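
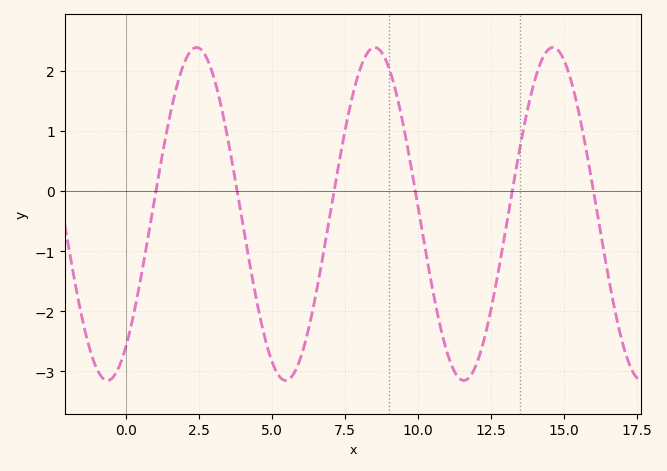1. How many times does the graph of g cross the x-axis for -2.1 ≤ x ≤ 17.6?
6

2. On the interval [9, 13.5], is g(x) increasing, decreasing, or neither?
neither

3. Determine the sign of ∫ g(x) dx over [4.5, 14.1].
negative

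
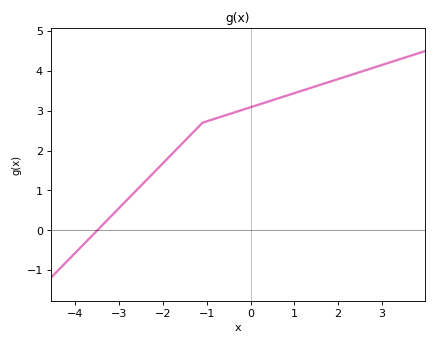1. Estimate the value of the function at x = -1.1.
2.7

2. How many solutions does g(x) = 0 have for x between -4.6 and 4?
1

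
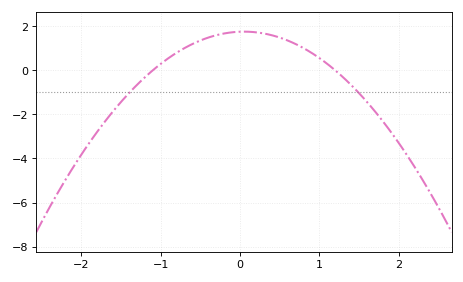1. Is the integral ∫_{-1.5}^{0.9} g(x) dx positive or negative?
positive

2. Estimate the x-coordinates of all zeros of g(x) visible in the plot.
-1.1, 1.2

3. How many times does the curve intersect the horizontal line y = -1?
2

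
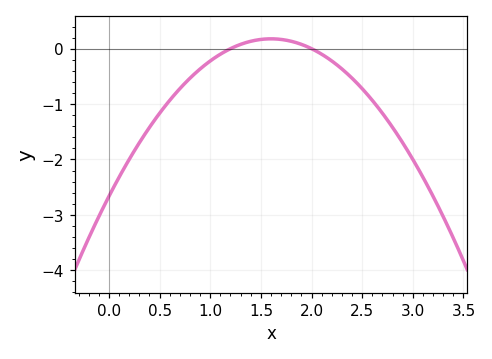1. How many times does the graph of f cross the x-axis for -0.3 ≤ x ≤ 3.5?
2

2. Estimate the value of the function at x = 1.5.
0.167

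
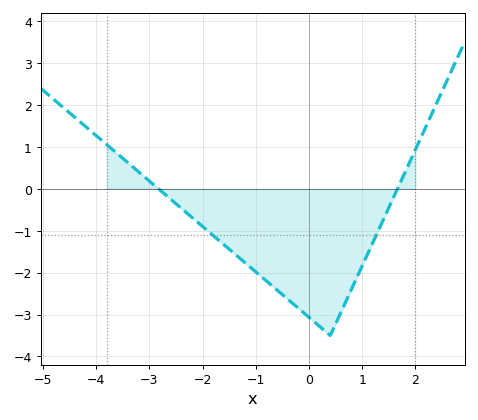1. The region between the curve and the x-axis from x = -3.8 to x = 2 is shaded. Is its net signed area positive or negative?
negative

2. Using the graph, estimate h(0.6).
-2.9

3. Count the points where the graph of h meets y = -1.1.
2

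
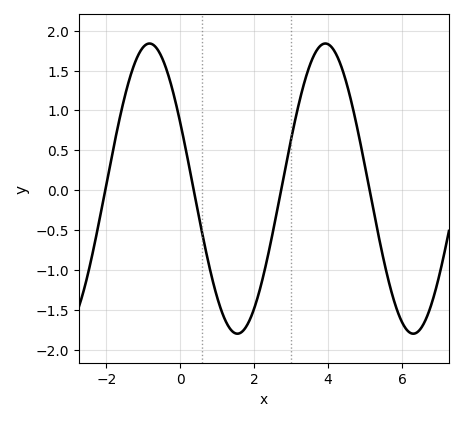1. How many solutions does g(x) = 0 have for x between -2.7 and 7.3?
4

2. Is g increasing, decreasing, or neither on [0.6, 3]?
neither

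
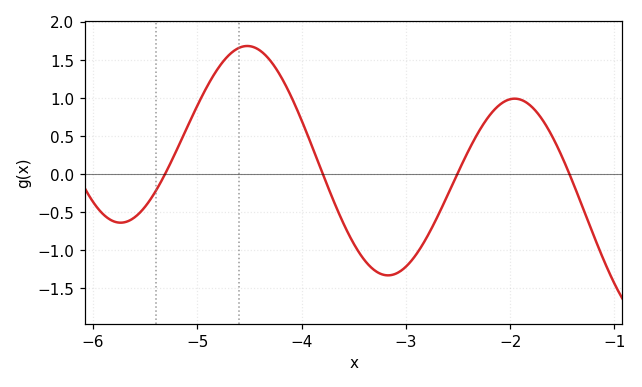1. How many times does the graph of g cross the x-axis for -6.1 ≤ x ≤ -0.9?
4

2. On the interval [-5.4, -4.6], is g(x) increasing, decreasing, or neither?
increasing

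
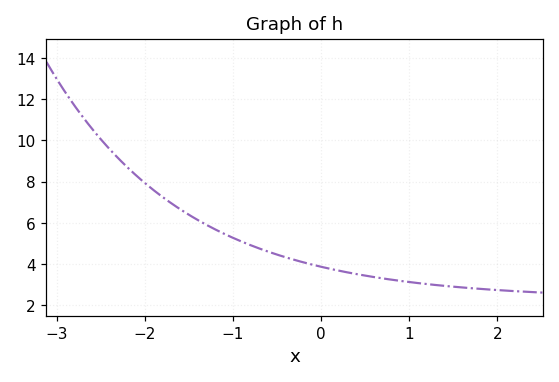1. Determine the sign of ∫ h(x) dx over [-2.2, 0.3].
positive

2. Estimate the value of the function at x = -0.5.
4.45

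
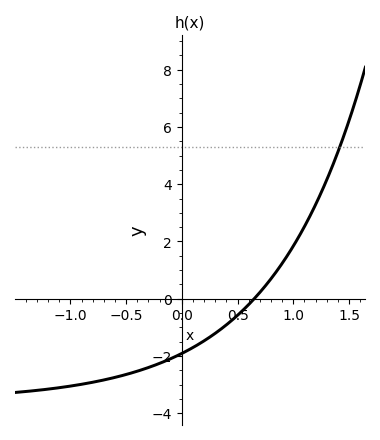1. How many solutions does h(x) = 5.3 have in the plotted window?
1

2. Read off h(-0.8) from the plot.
-2.92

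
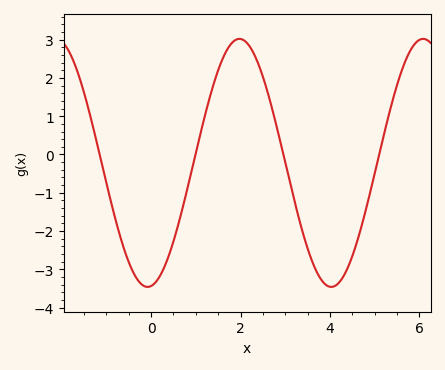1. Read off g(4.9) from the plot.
-1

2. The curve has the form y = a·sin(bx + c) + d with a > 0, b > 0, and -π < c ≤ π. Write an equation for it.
y = 3.24sin(1.5x - 1.5) - 0.22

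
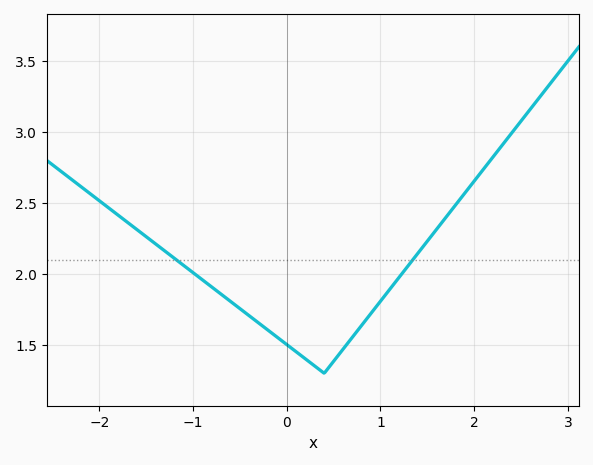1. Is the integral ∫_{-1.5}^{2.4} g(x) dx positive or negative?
positive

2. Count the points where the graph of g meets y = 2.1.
2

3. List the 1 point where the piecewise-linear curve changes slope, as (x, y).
(0.4, 1.3)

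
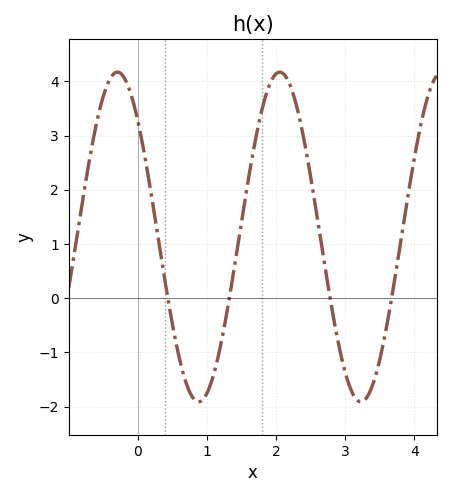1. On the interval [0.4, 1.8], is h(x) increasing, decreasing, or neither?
neither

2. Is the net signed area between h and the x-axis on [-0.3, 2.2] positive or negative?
positive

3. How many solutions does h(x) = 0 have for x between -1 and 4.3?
4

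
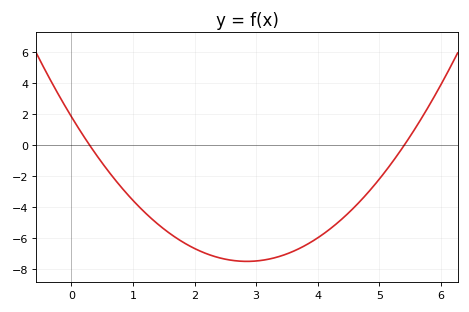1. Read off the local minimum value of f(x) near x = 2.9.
-7.48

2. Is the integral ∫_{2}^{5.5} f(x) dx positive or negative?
negative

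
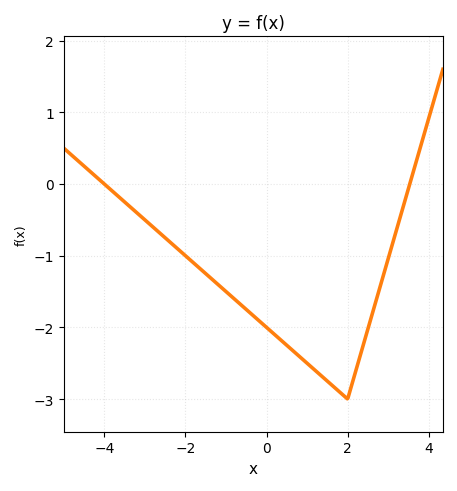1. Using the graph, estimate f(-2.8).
-0.6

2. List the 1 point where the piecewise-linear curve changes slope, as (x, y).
(2, -3)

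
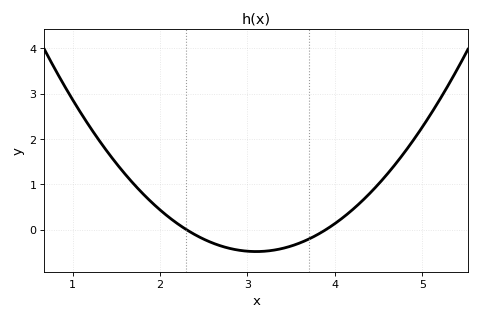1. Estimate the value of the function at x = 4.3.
0.608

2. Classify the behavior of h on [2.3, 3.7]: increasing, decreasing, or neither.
neither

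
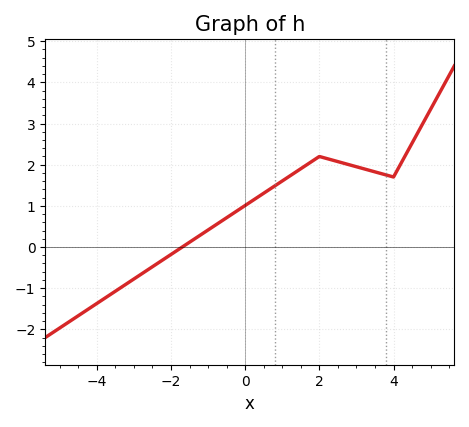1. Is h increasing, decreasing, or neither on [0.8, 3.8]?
neither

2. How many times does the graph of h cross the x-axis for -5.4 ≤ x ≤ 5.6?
1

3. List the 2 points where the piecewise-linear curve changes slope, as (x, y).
(2, 2.2); (4, 1.7)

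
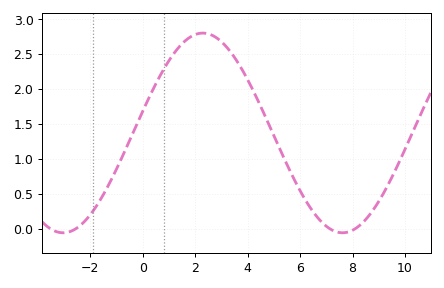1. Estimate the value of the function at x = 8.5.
0.15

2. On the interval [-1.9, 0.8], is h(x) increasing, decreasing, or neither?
increasing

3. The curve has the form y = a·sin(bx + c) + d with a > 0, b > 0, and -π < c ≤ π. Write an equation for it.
y = 1.43sin(0.59x + 0.22) + 1.37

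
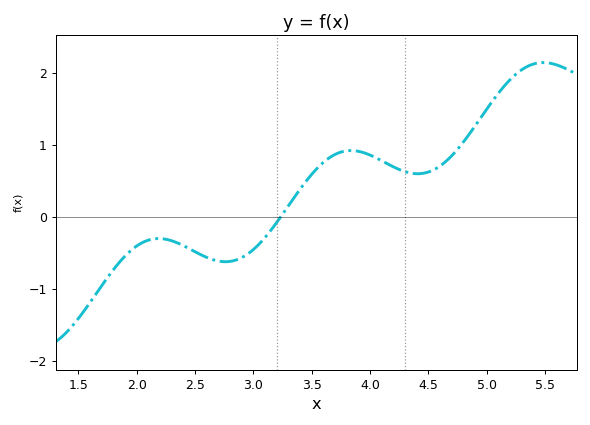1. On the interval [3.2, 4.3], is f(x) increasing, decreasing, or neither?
neither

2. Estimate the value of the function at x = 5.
1.49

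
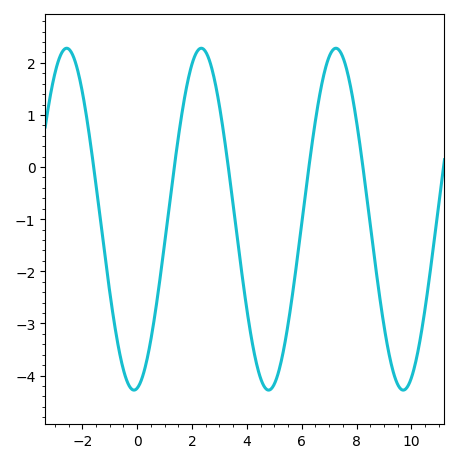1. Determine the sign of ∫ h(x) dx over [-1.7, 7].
negative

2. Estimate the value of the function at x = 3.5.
-0.73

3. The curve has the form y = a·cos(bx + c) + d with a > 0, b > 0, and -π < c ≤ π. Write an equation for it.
y = 3.28cos(1.28x - 2.99) - 1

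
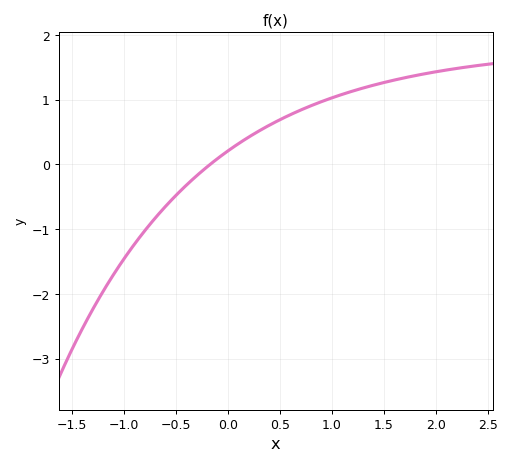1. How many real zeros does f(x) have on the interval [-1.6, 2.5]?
1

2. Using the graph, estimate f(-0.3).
-0.2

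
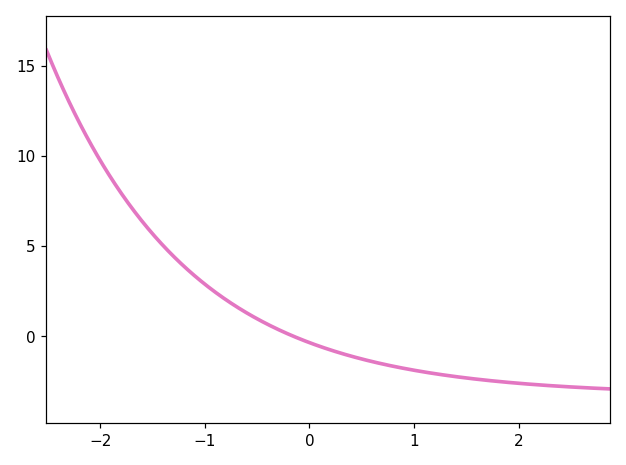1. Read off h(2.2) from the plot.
-2.68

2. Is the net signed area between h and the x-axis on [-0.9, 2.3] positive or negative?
negative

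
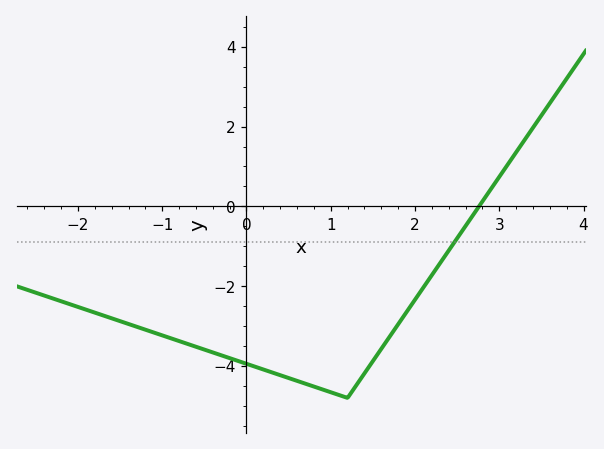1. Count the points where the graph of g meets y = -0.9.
1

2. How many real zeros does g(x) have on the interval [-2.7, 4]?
1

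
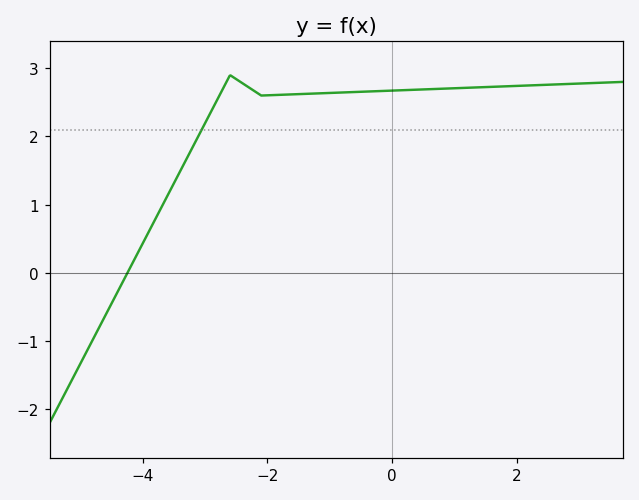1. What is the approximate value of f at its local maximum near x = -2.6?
2.9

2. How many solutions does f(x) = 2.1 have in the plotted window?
1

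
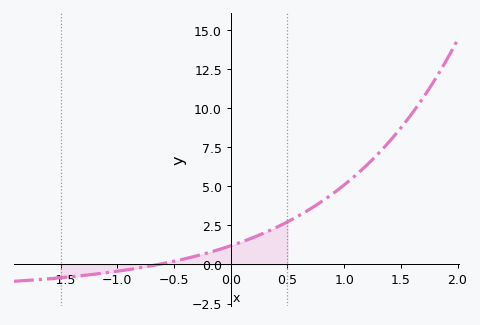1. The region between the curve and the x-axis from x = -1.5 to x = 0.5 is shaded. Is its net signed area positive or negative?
positive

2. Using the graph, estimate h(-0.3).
0.554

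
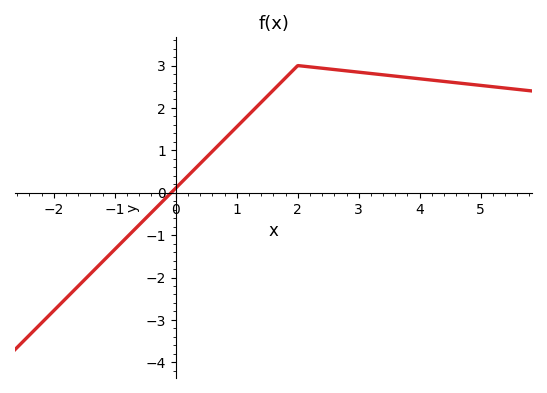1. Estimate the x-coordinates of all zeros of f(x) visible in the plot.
0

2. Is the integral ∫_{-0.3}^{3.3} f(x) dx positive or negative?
positive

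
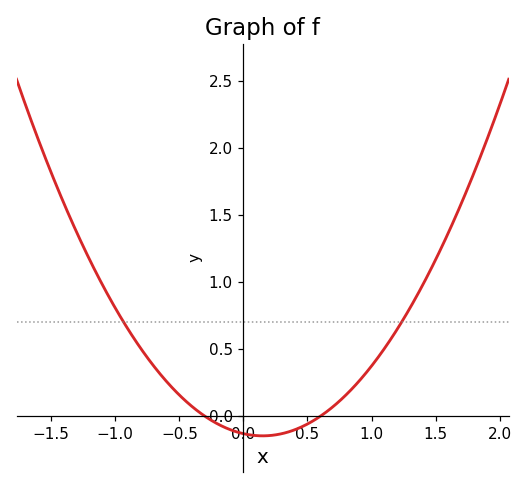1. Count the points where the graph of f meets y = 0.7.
2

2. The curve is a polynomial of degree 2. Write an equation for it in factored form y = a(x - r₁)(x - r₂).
y = 0.72(x + 0.3)(x - 0.6)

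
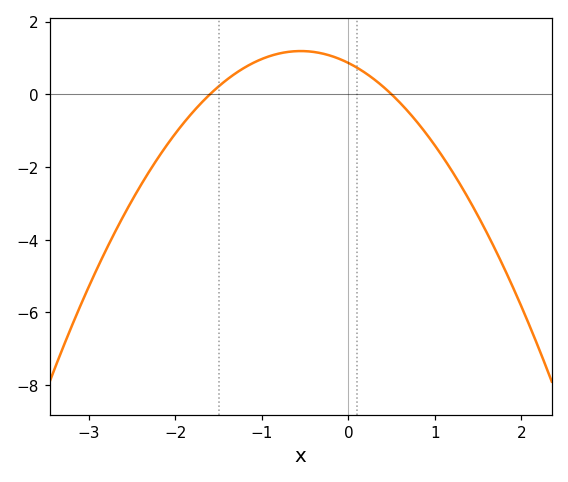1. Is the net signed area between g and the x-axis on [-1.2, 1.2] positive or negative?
positive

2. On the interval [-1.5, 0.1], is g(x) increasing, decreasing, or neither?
neither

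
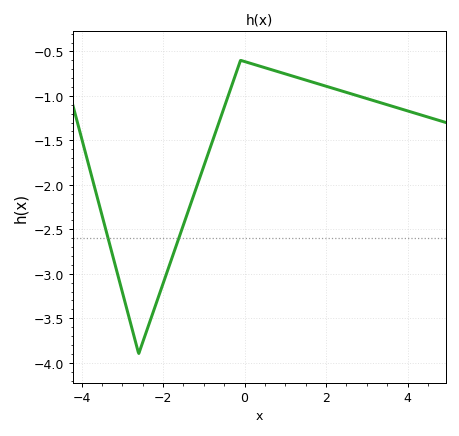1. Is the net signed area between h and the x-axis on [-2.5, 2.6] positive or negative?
negative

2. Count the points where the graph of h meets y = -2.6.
2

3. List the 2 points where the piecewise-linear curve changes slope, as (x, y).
(-2.6, -3.9); (-0.1, -0.6)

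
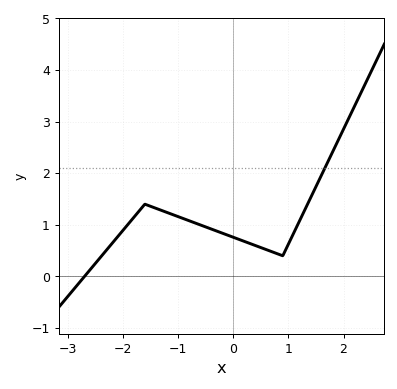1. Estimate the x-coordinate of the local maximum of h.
-1.6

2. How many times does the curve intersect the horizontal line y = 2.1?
1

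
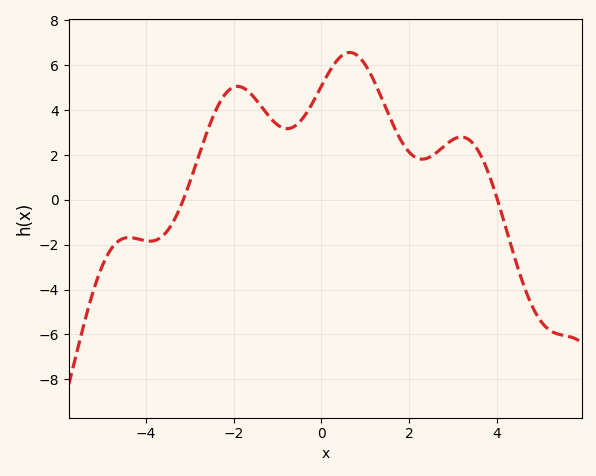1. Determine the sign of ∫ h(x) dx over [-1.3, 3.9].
positive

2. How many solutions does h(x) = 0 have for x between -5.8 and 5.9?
2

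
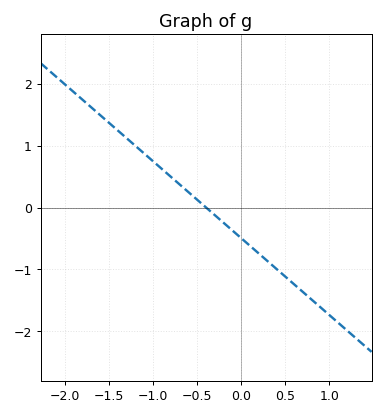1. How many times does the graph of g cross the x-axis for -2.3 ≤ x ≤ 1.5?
1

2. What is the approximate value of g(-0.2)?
-0.2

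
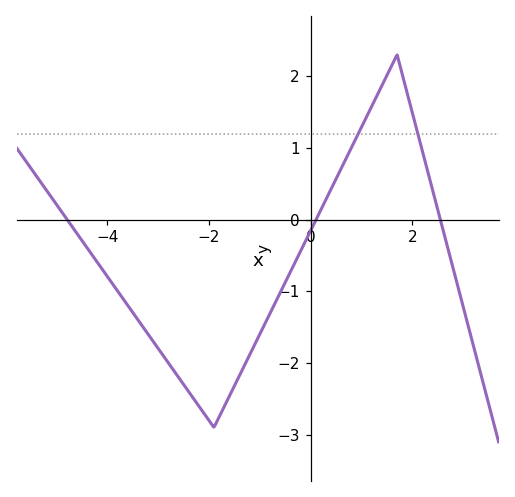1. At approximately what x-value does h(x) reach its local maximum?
1.8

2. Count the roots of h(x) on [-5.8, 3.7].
3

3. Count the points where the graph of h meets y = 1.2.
2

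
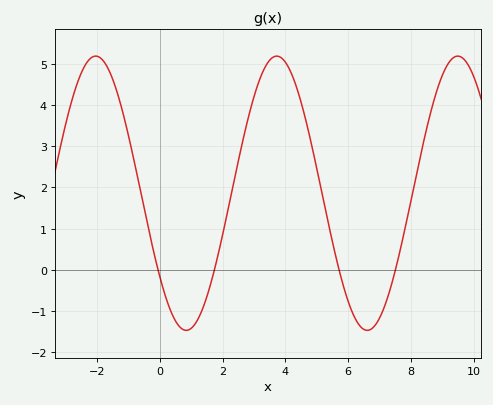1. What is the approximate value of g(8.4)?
3.1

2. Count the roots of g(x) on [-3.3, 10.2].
4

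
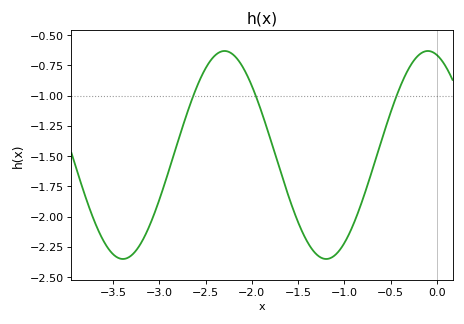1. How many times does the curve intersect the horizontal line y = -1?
3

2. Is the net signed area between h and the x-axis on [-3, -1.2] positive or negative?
negative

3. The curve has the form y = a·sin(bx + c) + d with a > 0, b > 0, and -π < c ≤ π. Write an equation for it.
y = 0.86sin(2.86x + 1.85) - 1.49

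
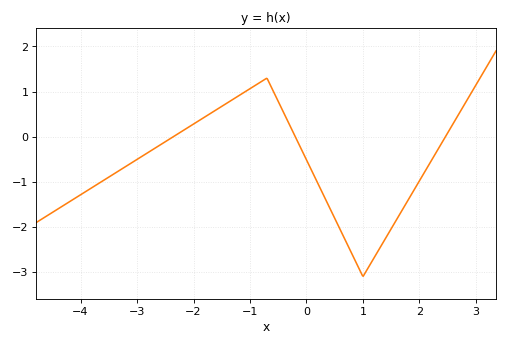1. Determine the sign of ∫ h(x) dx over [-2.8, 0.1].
positive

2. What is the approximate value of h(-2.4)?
-0.032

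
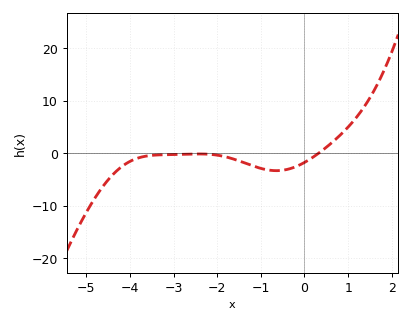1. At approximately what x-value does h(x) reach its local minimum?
-0.6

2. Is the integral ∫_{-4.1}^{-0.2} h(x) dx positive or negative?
negative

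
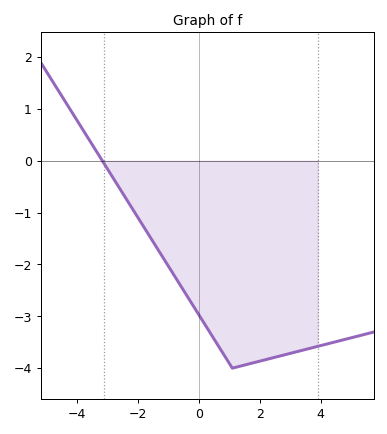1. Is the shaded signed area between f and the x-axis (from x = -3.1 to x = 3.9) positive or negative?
negative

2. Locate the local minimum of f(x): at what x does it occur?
1.2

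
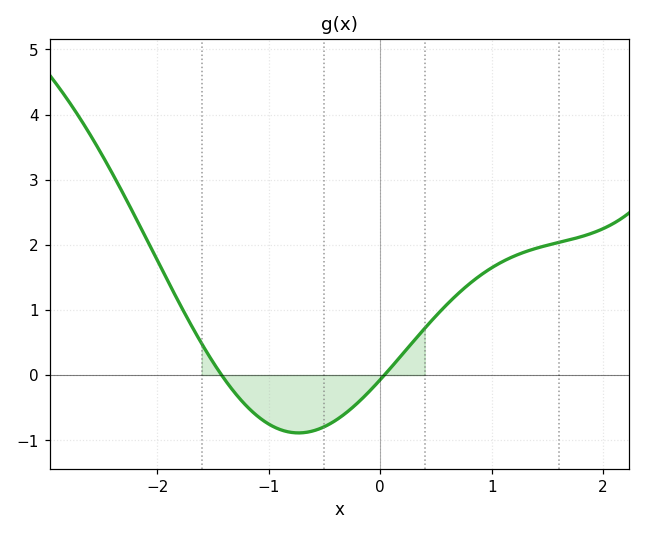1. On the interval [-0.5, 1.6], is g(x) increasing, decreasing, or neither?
increasing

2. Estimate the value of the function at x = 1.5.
2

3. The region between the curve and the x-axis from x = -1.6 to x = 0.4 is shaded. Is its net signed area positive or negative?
negative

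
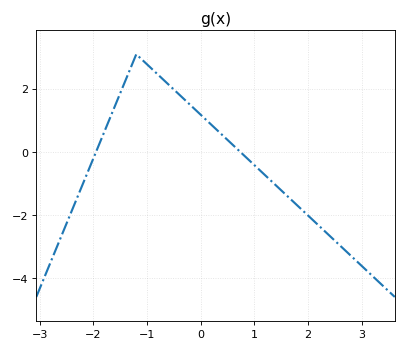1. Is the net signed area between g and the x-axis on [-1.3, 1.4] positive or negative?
positive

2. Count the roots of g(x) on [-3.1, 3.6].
2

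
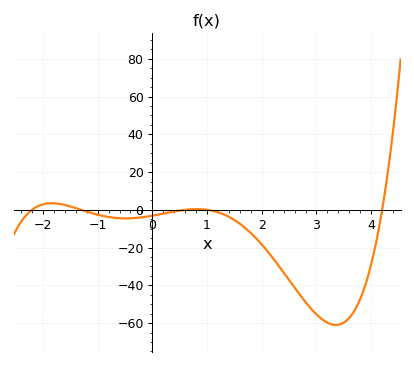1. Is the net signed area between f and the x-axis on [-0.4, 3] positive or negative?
negative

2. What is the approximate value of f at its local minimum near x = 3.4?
-61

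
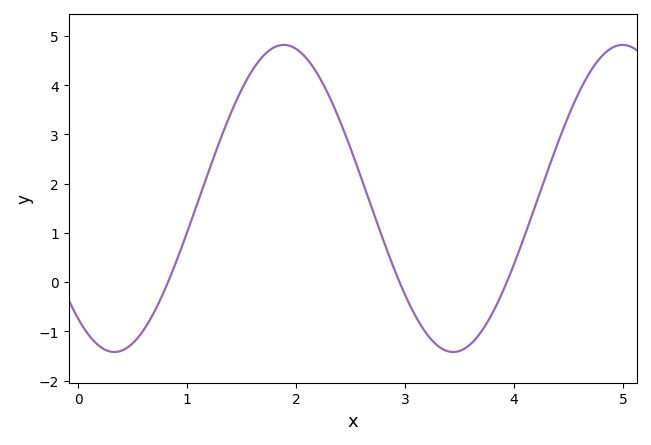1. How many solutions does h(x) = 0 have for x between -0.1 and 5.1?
3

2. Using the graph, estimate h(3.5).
-1.4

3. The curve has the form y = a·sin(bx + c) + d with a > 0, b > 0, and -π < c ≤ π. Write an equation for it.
y = 3.12sin(2.02x - 2.24) + 1.7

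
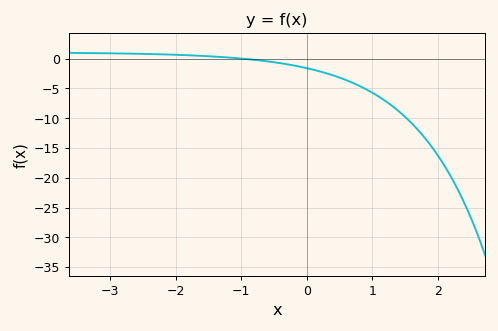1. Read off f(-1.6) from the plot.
0.461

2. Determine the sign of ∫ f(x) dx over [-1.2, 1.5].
negative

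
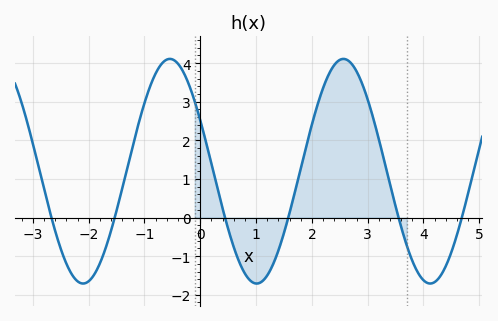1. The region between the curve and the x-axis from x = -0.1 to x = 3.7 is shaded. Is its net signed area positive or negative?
positive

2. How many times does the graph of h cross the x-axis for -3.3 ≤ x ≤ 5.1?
6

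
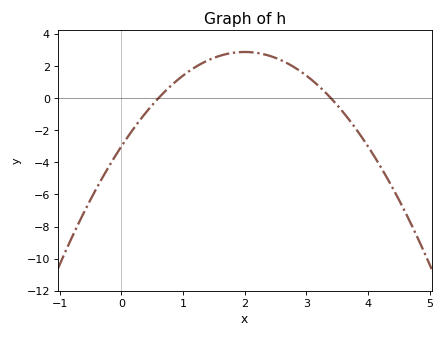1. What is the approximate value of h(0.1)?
-2.4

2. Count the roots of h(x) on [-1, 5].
2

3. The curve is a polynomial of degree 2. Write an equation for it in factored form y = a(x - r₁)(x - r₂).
y = -1.47(x - 0.6)(x - 3.4)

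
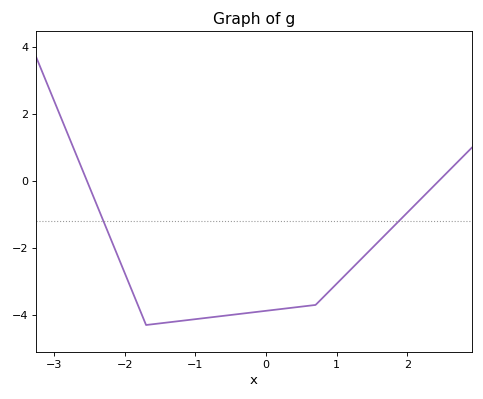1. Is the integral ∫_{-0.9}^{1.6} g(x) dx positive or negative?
negative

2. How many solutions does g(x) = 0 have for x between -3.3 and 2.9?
2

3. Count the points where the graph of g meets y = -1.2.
2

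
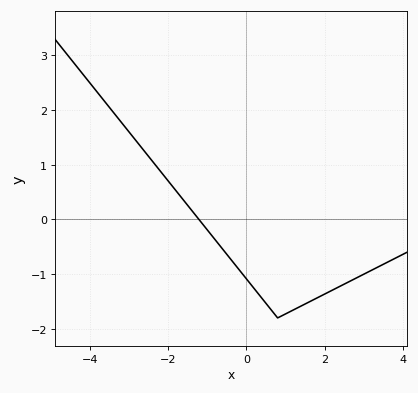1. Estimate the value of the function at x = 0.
-1.1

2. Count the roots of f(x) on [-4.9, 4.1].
1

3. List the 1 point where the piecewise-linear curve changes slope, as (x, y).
(0.8, -1.8)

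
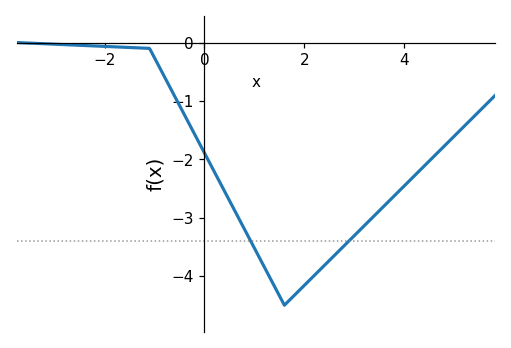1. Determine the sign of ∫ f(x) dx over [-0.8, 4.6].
negative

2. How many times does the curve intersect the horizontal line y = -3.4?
2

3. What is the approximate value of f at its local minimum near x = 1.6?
-4.5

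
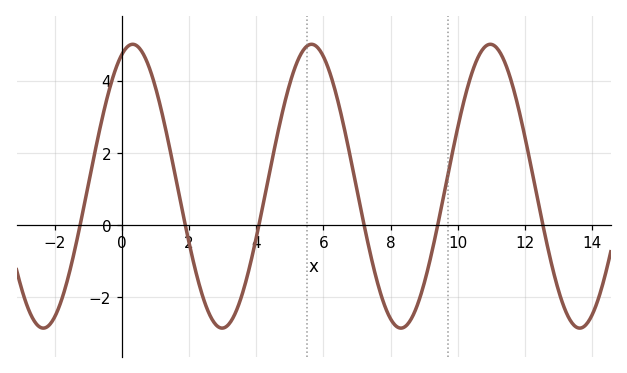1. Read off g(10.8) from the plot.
4.93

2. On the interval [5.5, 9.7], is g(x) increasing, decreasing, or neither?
neither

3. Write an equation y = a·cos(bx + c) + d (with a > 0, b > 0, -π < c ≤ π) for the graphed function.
y = 3.93cos(1.18x - 0.38) + 1.08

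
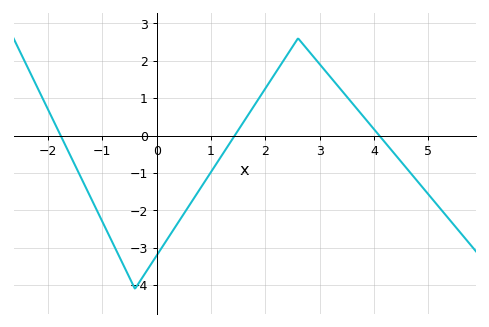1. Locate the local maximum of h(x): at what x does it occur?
2.6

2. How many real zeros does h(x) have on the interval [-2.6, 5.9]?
3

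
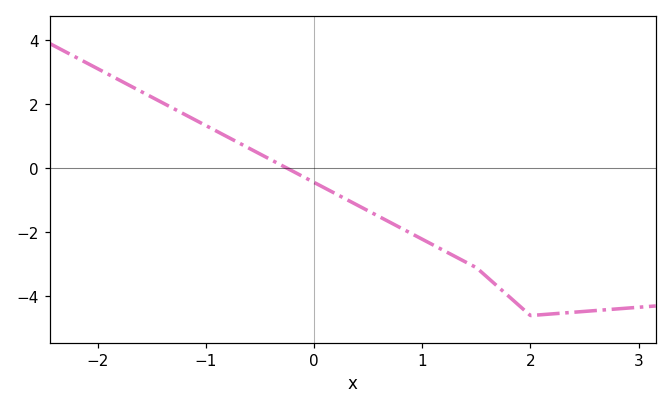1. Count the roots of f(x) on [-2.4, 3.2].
1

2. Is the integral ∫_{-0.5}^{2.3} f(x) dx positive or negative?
negative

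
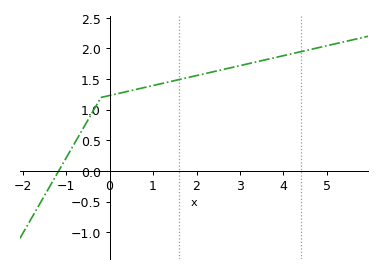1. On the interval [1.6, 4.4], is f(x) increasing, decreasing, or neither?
increasing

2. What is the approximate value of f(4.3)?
1.95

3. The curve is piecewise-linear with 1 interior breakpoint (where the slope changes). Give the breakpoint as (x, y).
(-0.2, 1.2)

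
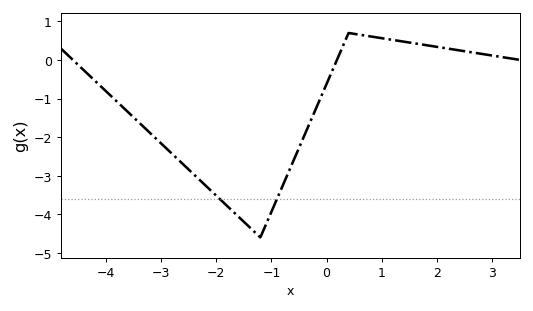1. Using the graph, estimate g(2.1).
0.318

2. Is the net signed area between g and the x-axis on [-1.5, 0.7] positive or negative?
negative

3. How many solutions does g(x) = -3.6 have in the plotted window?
2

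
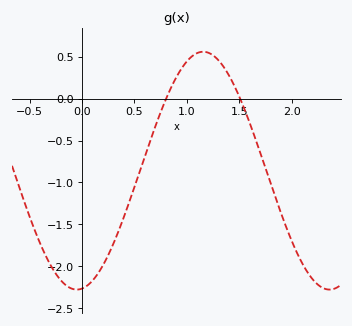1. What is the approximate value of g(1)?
0.447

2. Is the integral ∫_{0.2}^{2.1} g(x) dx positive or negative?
negative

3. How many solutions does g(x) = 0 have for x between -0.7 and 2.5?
2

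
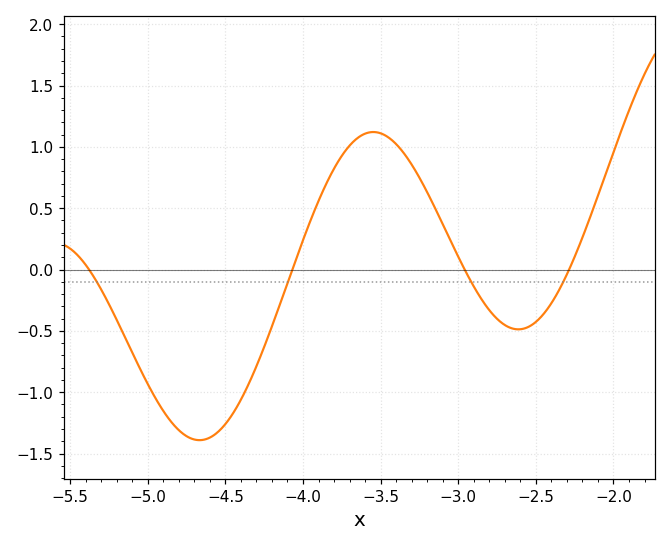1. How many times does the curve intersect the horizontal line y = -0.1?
4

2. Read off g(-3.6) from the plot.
1.1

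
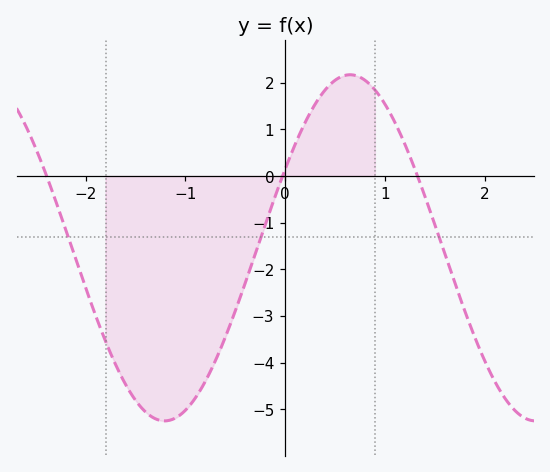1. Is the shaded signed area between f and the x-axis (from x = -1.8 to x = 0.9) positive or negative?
negative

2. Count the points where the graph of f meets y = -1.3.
3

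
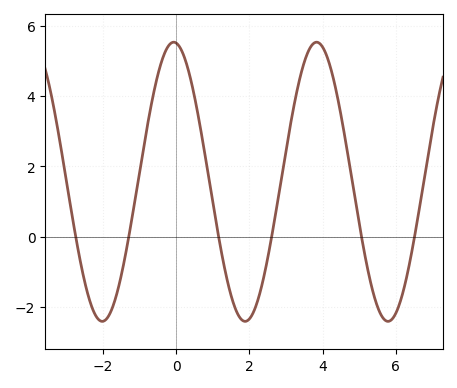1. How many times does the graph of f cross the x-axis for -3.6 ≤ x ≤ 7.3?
6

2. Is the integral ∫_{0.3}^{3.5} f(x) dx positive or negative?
positive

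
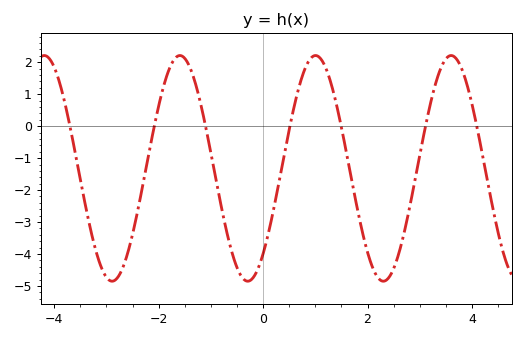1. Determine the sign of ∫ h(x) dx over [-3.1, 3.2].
negative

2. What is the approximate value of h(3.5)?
2.11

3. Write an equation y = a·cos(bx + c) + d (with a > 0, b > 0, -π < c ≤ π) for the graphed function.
y = 3.53cos(2.42x - 2.43) - 1.32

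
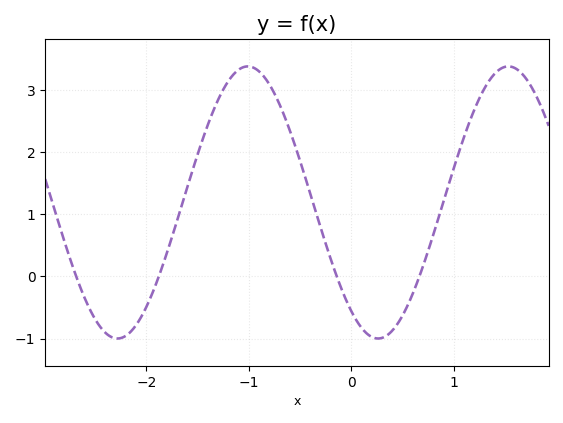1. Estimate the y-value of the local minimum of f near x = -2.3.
-1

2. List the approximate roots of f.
-2.68, -1.88, -0.14, 0.667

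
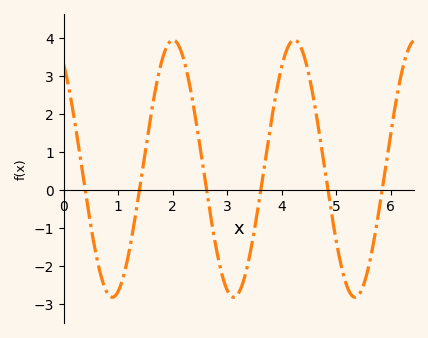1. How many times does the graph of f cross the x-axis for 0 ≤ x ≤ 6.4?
6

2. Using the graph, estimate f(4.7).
1.41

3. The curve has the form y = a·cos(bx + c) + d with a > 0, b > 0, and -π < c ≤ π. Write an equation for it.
y = 3.39cos(2.82x + 0.63) + 0.56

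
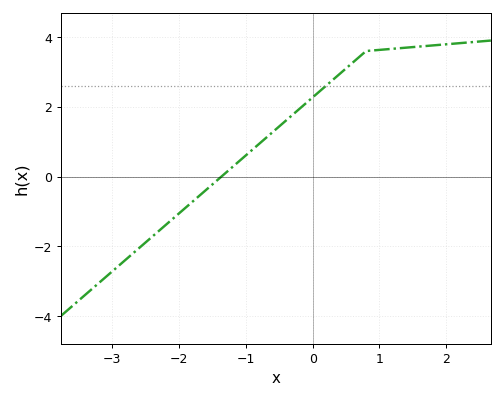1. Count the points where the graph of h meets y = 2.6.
1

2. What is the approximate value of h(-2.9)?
-2.6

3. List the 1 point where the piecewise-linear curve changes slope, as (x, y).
(0.8, 3.6)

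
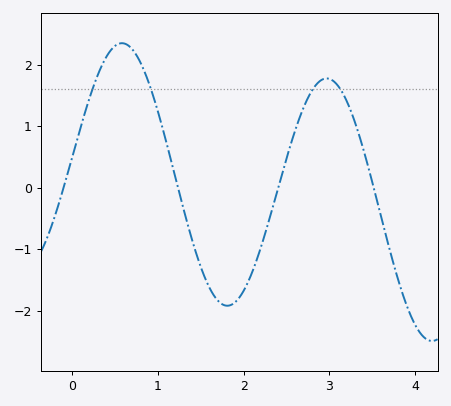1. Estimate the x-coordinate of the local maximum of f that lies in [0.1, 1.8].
0.6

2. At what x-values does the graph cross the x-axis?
-0.1, 1.2, 2.4, 3.5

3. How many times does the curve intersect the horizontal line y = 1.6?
4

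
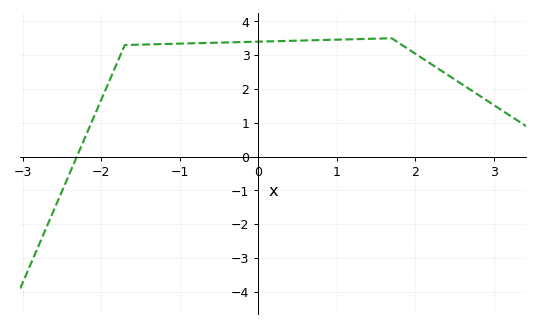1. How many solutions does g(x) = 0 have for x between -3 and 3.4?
1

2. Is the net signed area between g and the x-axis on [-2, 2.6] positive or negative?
positive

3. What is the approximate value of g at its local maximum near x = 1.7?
3.5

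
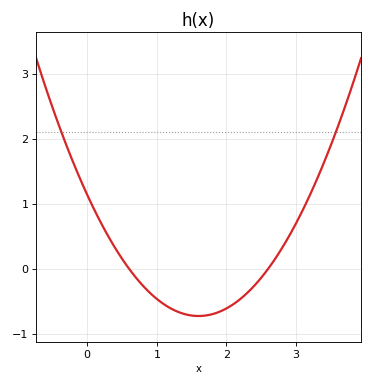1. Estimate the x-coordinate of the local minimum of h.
1.6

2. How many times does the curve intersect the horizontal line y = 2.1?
2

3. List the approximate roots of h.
0.6, 2.6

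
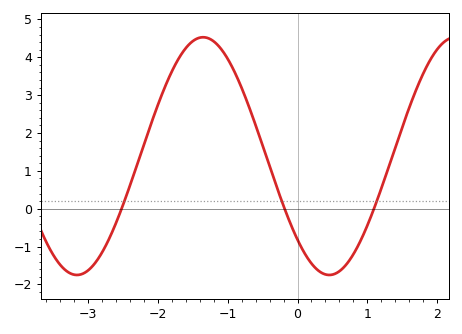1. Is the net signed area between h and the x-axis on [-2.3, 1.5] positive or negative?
positive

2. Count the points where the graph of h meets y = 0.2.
3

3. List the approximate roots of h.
-2.52, -0.185, 1.09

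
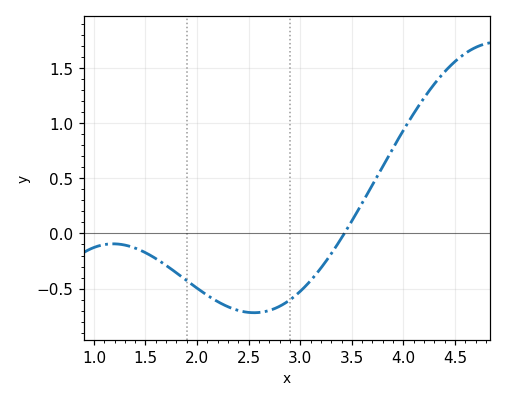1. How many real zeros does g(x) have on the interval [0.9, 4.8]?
1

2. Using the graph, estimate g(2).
-0.5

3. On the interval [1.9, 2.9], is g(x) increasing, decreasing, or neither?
neither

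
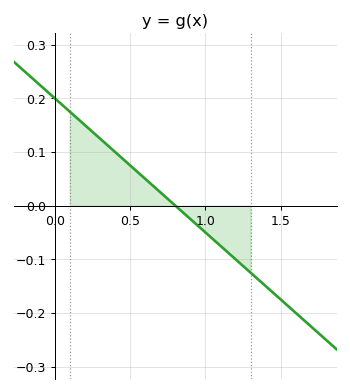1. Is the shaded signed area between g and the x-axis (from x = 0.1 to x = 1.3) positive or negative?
positive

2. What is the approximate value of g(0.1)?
0.175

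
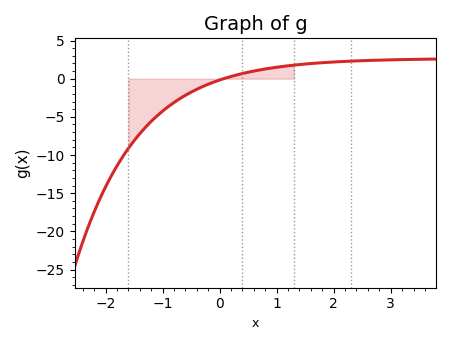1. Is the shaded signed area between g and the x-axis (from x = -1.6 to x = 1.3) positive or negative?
negative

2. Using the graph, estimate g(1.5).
2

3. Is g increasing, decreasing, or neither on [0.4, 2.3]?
increasing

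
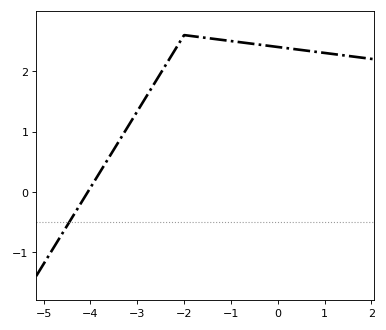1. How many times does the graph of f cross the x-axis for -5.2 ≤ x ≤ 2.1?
1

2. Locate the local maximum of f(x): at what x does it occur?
-2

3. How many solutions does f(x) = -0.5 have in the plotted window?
1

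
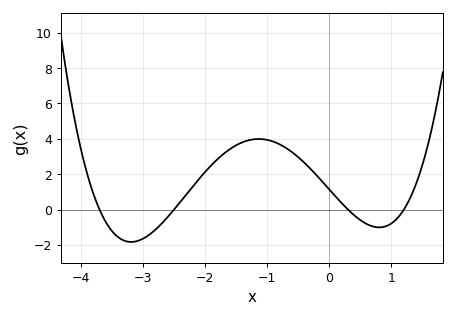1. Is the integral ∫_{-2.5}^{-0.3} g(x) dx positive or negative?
positive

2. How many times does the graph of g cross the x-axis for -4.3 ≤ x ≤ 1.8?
4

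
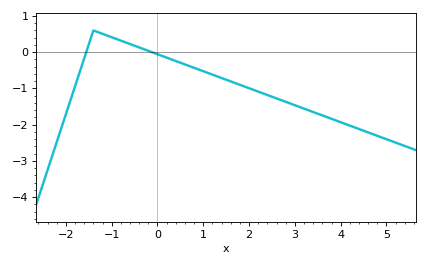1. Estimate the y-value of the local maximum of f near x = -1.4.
0.6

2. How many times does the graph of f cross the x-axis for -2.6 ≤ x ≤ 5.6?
2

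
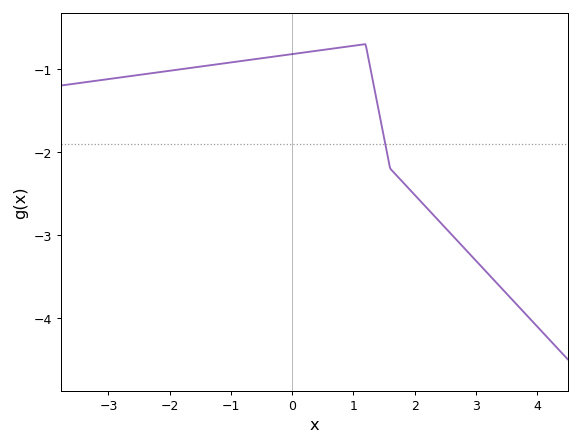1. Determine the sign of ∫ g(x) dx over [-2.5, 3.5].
negative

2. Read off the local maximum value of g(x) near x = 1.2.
-0.7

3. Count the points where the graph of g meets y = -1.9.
1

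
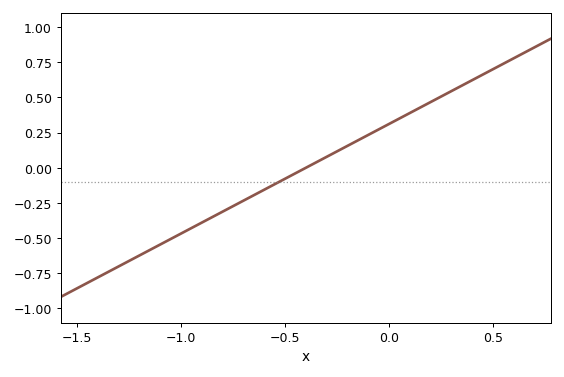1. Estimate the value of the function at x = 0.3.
0.55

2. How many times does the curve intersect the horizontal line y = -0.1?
1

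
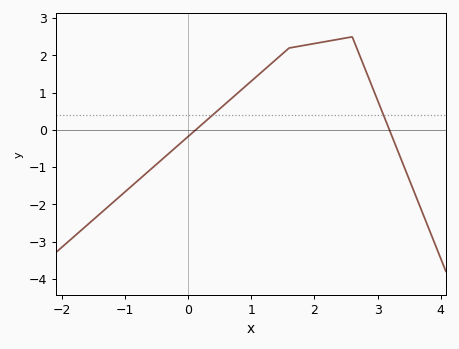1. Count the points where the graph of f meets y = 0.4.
2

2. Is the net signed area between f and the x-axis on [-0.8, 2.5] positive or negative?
positive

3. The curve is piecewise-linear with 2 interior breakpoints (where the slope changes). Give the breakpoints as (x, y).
(1.6, 2.2); (2.6, 2.5)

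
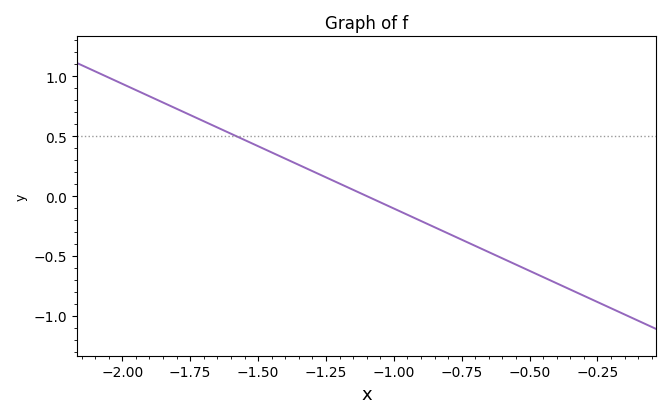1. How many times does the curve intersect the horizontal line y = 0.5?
1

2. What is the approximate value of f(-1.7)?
0.6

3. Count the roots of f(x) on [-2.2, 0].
1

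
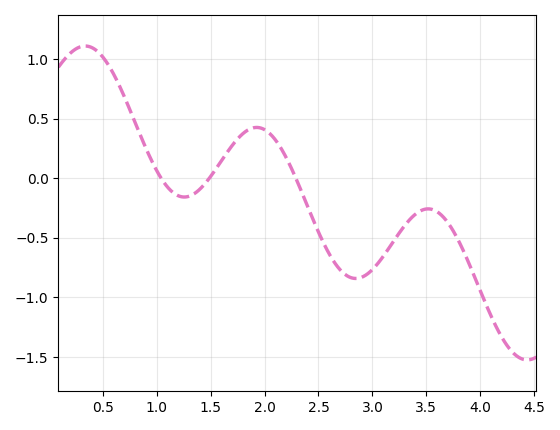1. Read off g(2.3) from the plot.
-0.022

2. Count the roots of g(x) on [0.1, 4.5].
3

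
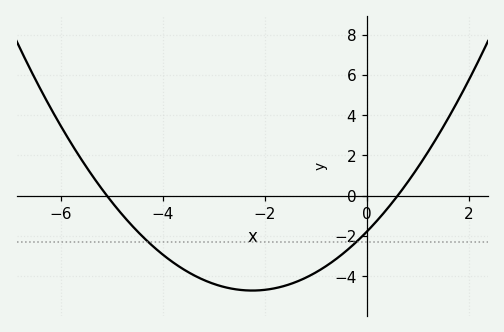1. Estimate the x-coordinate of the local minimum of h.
-2.2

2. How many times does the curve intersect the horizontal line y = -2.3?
2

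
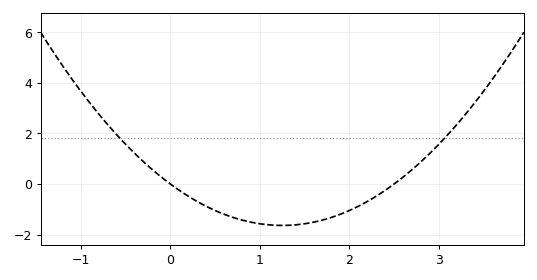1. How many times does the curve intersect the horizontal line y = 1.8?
2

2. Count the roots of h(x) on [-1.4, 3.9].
2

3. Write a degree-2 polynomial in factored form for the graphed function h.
y = 1.05(x - 0)(x - 2.5)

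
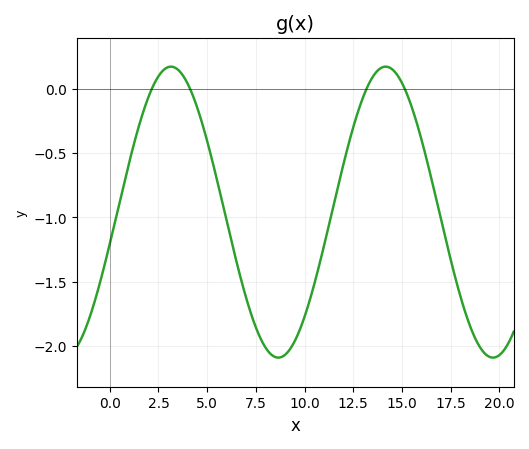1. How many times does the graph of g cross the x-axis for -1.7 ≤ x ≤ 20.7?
4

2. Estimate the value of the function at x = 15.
0.05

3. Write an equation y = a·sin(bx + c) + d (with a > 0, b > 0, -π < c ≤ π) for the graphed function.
y = 1.13sin(0.57x - 0.22) - 0.96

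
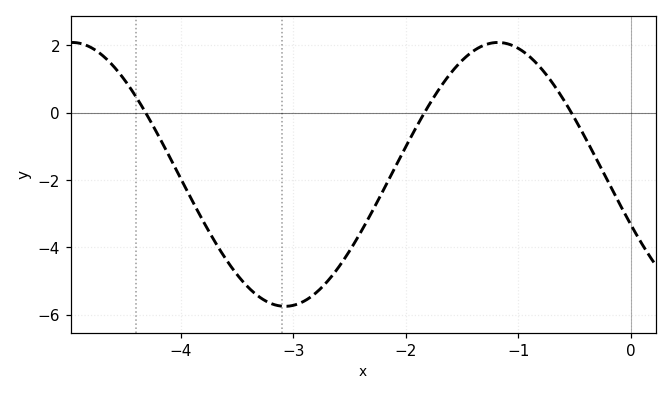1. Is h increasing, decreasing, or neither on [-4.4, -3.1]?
decreasing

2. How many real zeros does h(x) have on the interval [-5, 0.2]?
3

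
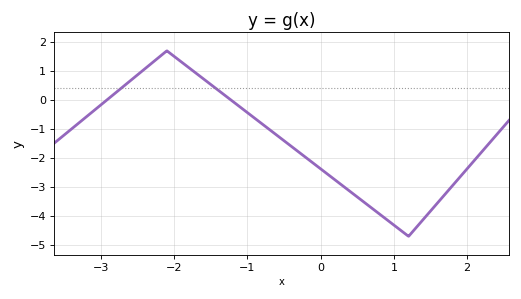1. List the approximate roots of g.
-2.92, -1.22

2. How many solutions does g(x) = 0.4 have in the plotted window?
2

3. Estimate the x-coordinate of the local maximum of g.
-2.1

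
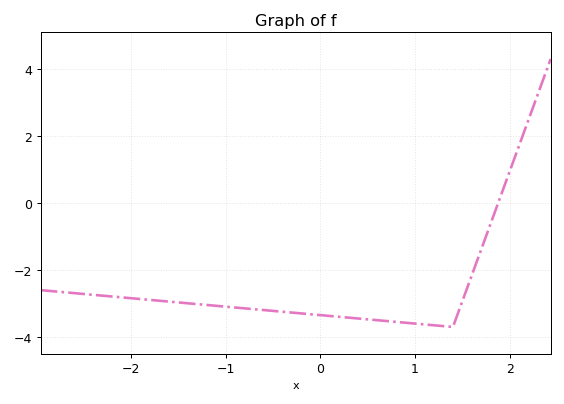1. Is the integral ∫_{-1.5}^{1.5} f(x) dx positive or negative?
negative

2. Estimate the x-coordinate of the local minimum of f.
1.4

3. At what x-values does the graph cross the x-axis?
1.88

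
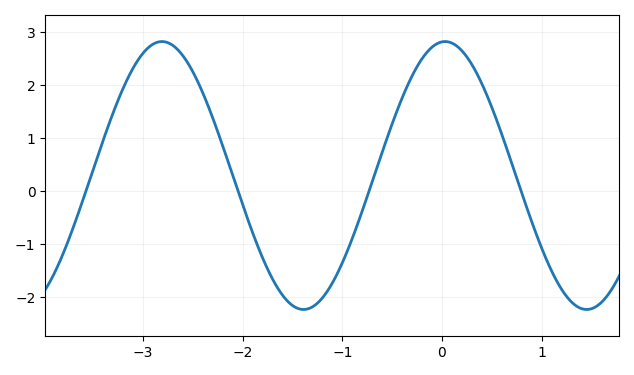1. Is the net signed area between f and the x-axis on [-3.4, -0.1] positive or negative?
positive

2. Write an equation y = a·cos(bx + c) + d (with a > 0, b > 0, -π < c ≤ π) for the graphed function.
y = 2.53cos(2.2x - 0.07) + 0.29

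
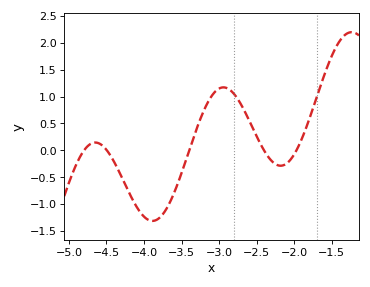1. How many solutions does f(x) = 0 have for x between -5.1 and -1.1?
5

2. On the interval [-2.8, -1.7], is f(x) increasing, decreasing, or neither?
neither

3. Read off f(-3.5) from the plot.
-0.4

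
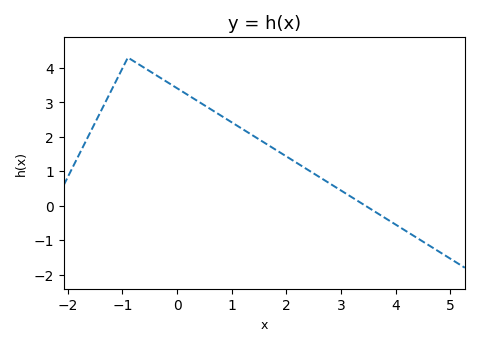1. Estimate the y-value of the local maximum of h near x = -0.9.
4.3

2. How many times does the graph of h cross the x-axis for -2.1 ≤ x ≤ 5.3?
1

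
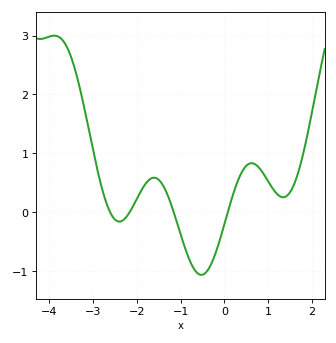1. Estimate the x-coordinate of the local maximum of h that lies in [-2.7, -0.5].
-1.6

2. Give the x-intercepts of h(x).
-2.6, -2.2, -1.2, 0.1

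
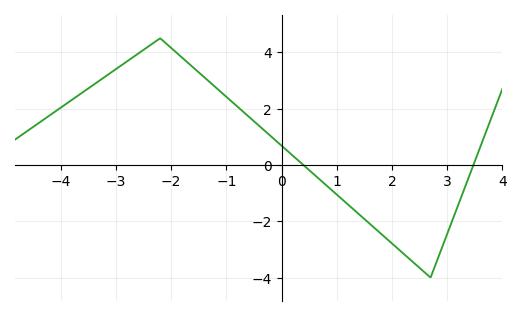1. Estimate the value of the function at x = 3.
-2.45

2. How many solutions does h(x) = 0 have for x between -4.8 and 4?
2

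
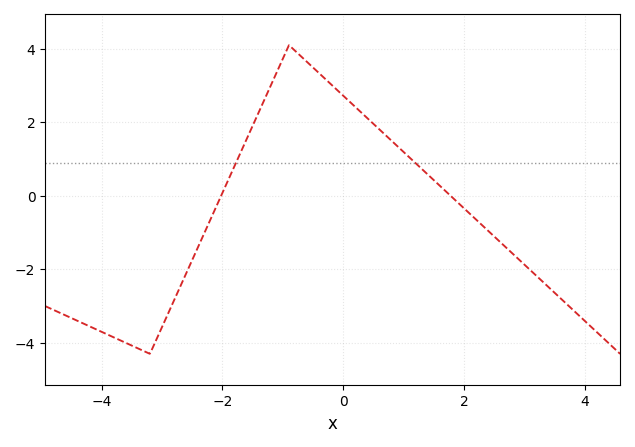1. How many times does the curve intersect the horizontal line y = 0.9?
2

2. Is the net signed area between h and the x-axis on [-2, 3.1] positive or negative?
positive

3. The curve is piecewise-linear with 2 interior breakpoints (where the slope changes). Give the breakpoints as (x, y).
(-3.2, -4.3); (-0.9, 4.1)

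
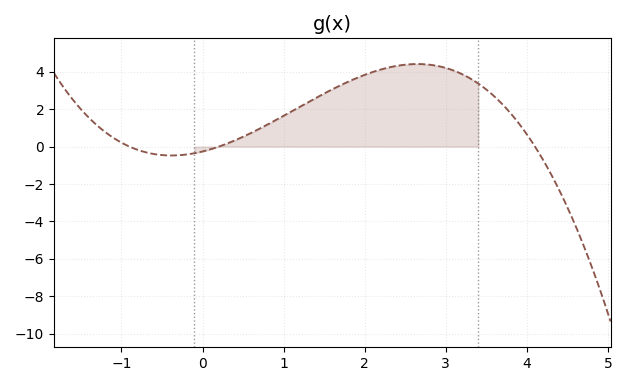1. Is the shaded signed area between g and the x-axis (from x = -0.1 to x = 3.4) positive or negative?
positive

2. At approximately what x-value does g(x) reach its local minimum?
-0.383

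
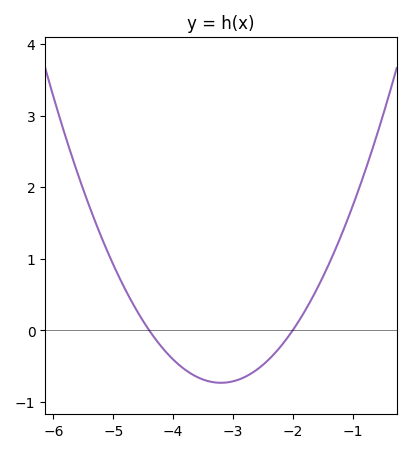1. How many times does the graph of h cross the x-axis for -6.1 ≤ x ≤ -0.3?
2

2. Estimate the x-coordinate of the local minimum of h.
-3.2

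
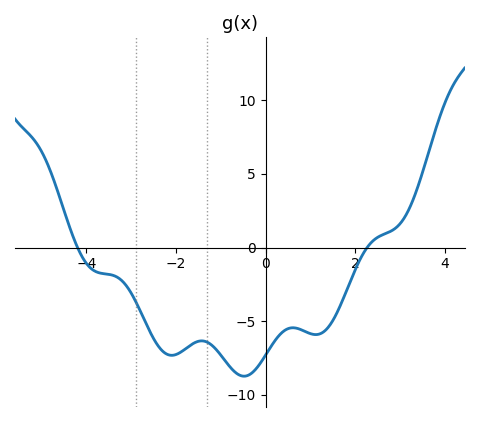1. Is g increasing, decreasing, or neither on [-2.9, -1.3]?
neither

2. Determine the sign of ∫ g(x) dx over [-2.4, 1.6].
negative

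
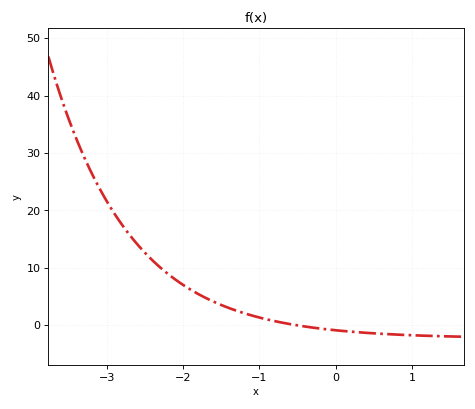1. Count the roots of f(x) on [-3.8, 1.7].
1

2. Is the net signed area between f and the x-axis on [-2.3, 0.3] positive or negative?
positive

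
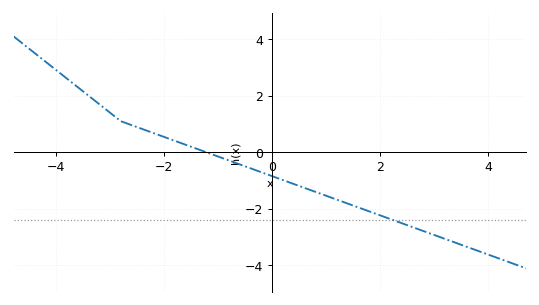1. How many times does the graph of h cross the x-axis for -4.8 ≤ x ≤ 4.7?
1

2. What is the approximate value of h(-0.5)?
-0.495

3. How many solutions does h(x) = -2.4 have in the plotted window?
1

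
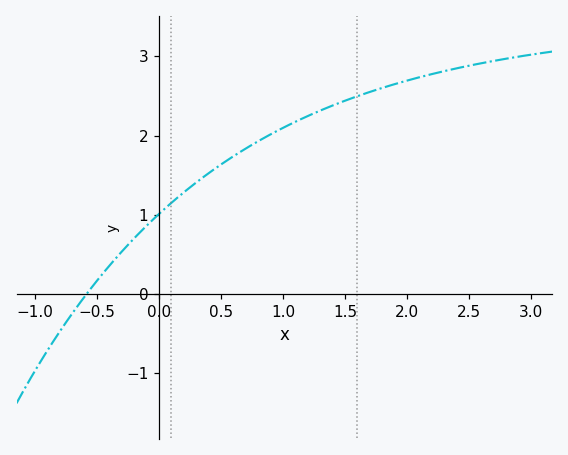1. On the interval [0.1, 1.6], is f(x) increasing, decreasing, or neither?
increasing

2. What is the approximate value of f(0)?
1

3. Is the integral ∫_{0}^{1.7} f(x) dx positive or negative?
positive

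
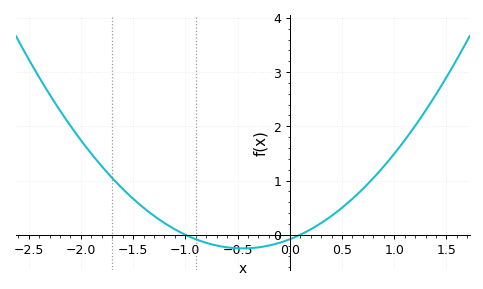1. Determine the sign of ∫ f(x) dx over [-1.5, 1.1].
positive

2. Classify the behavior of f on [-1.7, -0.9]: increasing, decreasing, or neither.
decreasing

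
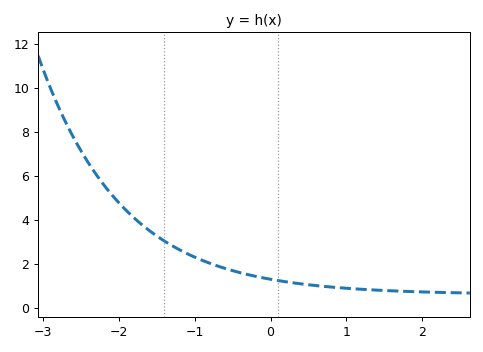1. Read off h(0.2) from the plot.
1.2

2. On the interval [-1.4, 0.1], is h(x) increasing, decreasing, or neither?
decreasing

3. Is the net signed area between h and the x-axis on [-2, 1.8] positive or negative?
positive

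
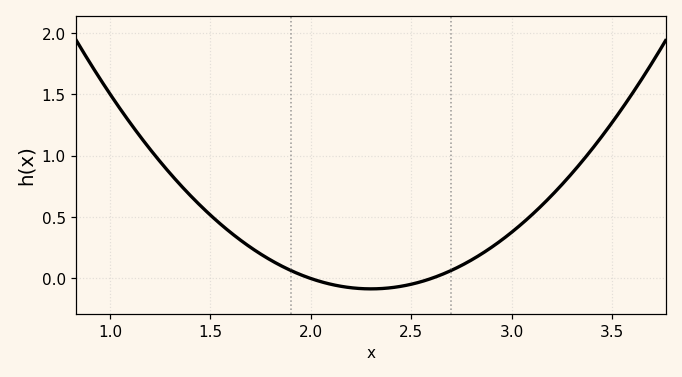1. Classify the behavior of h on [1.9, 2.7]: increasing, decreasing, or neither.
neither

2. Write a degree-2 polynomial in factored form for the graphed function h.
y = 0.94(x - 2)(x - 2.6)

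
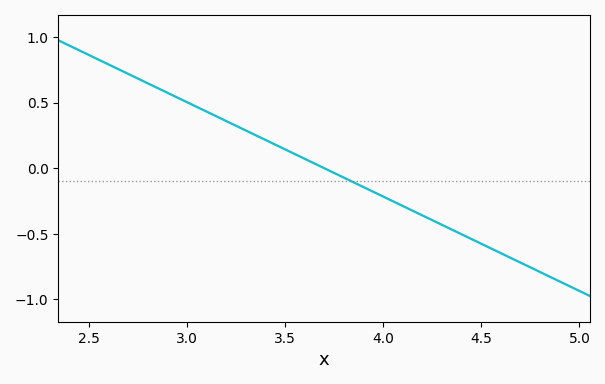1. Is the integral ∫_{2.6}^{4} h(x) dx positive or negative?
positive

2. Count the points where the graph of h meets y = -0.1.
1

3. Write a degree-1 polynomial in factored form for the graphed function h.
y = -0.72(x - 3.7)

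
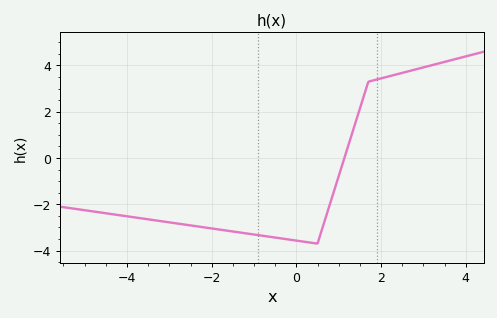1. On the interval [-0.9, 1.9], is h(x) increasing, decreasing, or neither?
neither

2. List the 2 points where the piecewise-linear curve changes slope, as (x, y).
(0.5, -3.7); (1.7, 3.3)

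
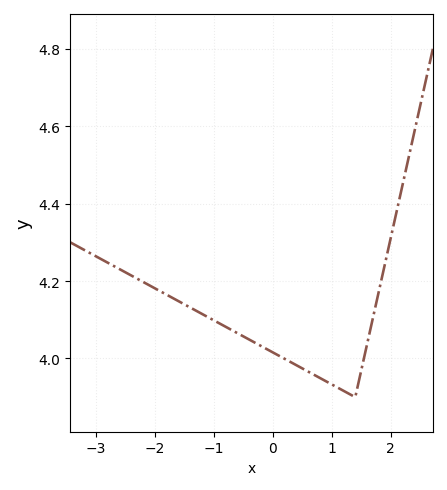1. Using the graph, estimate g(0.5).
3.97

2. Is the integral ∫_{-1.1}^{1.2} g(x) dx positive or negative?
positive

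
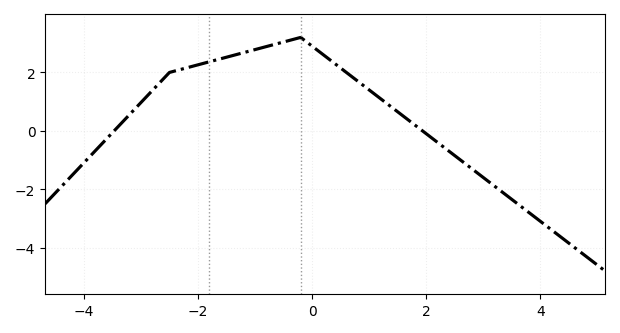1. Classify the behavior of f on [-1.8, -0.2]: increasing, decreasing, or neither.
increasing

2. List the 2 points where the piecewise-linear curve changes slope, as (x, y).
(-2.5, 2); (-0.2, 3.2)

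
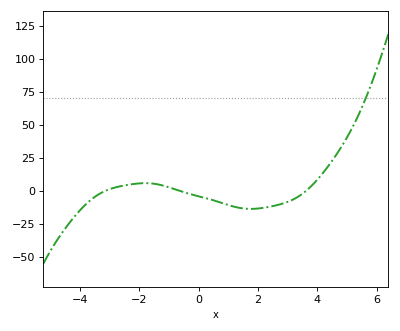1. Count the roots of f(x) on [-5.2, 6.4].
3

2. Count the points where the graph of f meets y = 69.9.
1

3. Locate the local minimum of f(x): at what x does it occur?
1.75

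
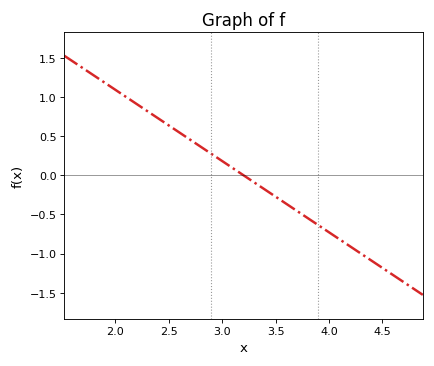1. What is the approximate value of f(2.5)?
0.637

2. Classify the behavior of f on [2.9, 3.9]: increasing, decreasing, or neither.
decreasing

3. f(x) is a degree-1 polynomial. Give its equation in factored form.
y = -0.91(x - 3.2)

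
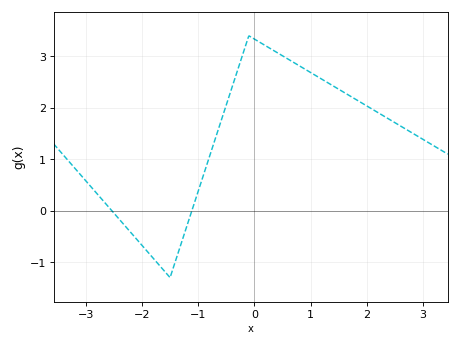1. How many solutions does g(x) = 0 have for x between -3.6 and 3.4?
2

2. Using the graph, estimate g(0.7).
2.9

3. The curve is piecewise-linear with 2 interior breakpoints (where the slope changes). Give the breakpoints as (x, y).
(-1.5, -1.3); (-0.1, 3.4)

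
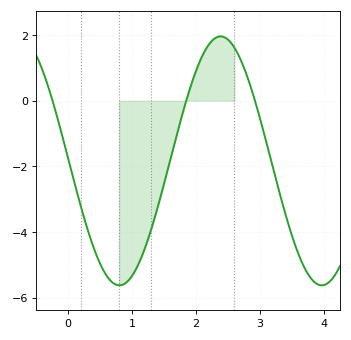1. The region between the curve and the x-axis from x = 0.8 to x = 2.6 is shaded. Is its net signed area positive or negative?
negative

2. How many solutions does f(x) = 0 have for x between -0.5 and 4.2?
3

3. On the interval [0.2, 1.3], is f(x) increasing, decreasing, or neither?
neither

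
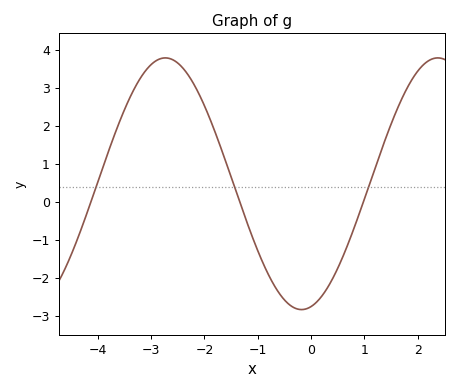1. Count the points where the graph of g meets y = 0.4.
3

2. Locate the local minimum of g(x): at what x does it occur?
-0.2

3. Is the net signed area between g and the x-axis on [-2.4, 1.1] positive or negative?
negative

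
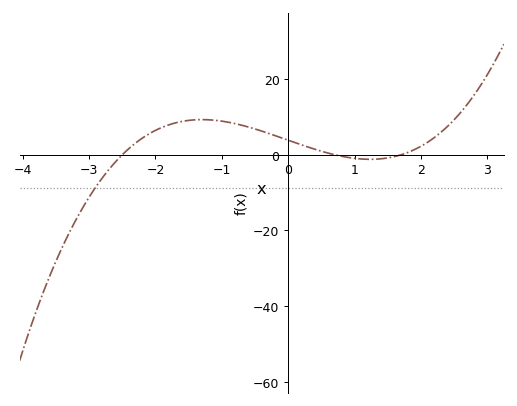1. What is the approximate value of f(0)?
3.84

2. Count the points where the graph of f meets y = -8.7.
1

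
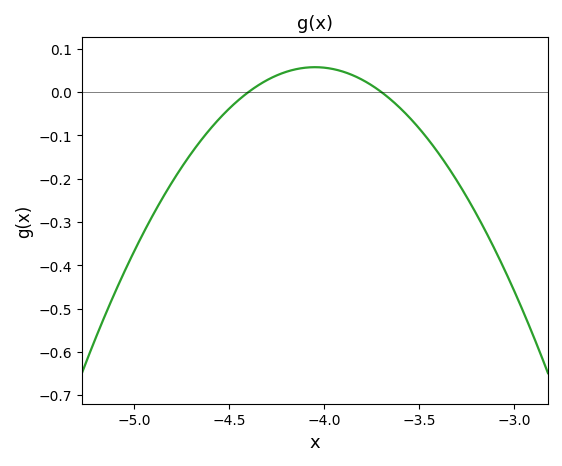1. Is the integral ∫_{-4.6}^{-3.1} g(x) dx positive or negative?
negative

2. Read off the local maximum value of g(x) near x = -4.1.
0.058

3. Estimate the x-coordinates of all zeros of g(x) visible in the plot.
-4.4, -3.7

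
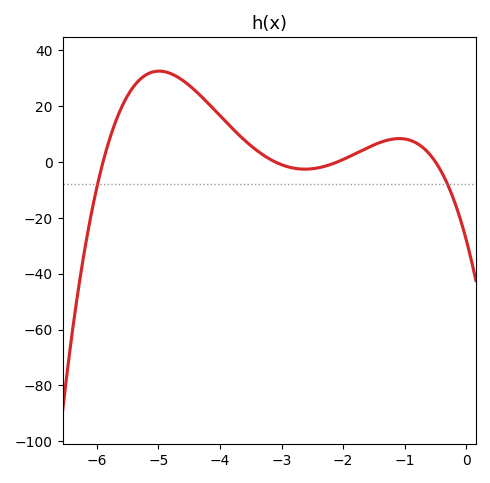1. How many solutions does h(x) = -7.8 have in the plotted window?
2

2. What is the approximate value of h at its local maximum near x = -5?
32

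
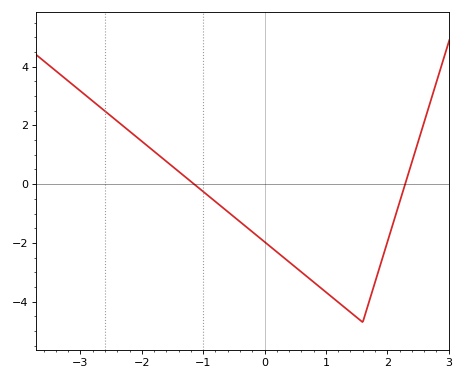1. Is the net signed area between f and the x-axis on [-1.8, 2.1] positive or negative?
negative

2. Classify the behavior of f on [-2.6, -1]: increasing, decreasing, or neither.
decreasing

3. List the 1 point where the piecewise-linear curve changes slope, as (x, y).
(1.6, -4.7)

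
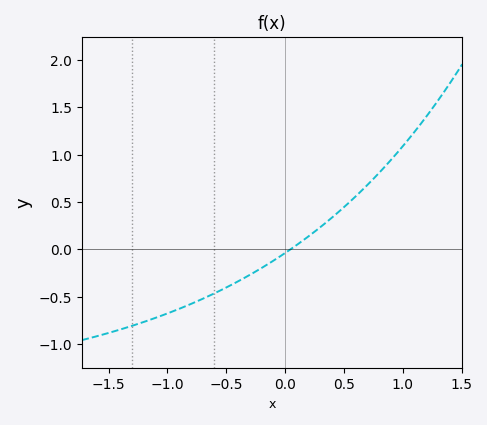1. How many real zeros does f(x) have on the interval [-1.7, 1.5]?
1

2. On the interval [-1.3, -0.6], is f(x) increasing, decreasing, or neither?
increasing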